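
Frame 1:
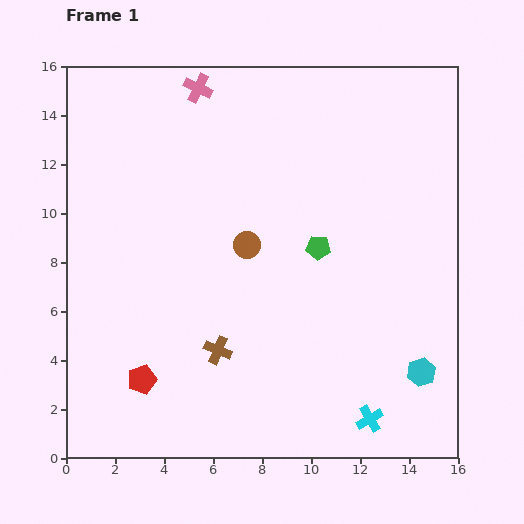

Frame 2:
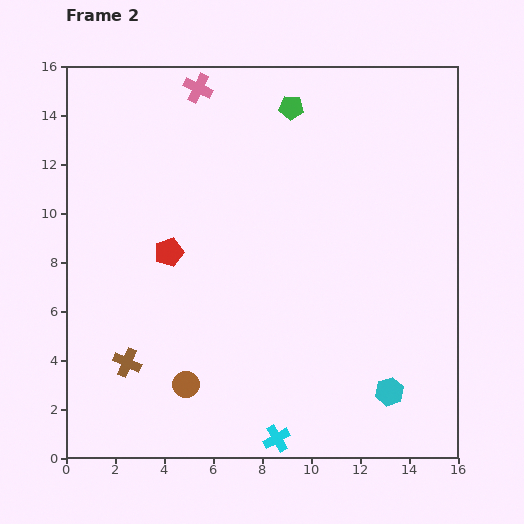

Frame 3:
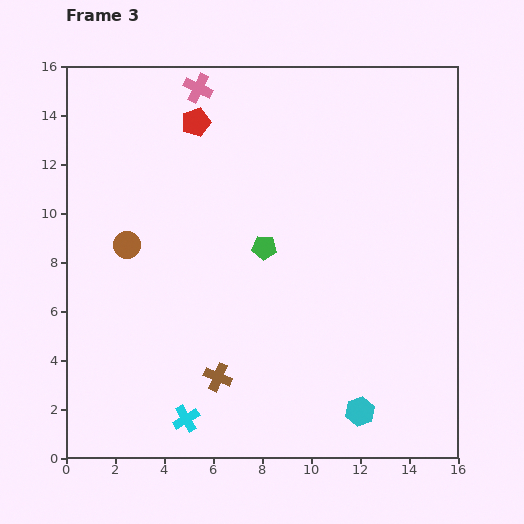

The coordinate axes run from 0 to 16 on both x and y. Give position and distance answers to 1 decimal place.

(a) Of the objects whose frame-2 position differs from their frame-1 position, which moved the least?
the cyan hexagon

(moved 1.5)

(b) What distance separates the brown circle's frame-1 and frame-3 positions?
4.9

The brown circle moved from (7.4, 8.7) to (2.5, 8.7), a distance of √(4.9² + 0.0²) ≈ 4.9.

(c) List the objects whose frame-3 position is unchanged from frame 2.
the pink cross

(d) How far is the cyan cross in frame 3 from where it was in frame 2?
3.8

The cyan cross moved from (8.6, 0.8) to (4.9, 1.6), a distance of √(3.7² + 0.8²) ≈ 3.8.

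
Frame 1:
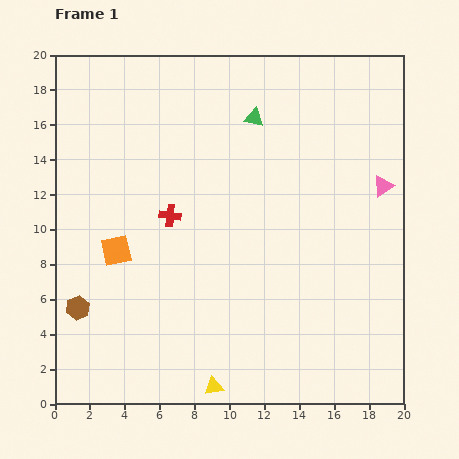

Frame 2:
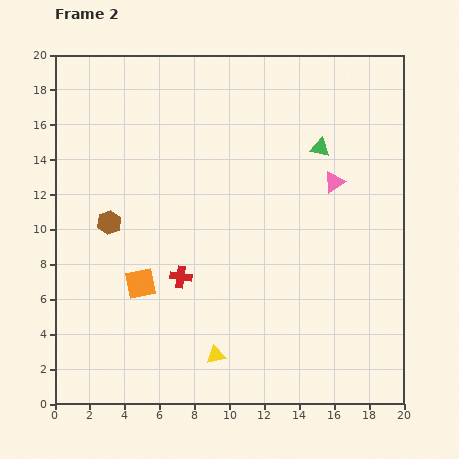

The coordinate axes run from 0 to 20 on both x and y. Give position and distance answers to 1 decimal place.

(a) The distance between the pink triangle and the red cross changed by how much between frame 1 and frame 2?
-2.0

Distance in frame 1: 12.3. Distance in frame 2: 10.3.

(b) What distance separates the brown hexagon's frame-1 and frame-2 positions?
5.2

The brown hexagon moved from (1.3, 5.5) to (3.1, 10.4), a distance of √(1.8² + 4.9²) ≈ 5.2.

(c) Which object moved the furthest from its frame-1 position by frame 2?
the brown hexagon

(moved 5.2; next 4.2)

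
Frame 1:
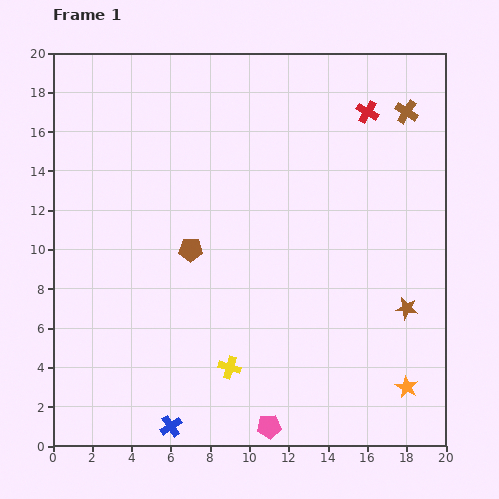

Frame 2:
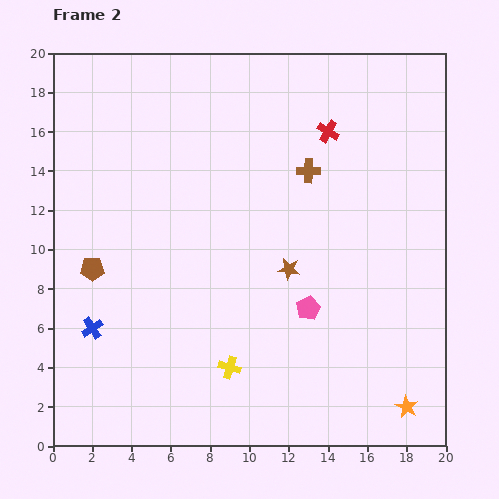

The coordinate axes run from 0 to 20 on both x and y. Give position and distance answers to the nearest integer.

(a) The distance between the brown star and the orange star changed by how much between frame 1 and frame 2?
+5

Distance in frame 1: 4. Distance in frame 2: 9.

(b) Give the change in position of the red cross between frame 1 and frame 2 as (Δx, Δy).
(-2, -1)

The red cross was at (16, 17) in frame 1 and (14, 16) in frame 2.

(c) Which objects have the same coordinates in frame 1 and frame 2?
the yellow cross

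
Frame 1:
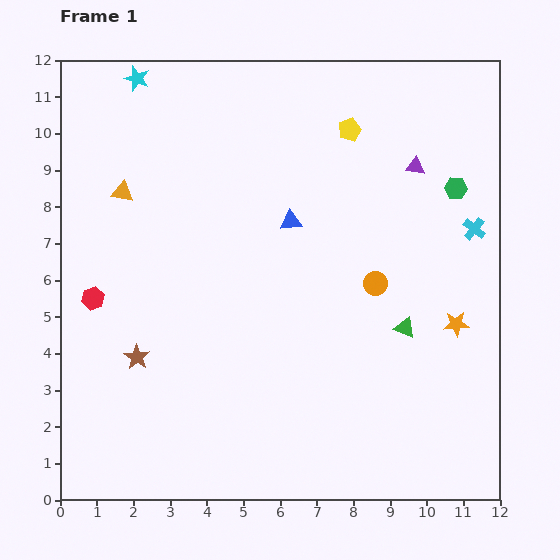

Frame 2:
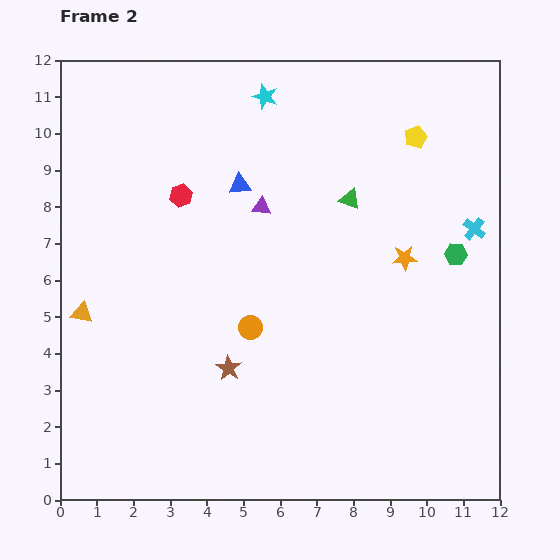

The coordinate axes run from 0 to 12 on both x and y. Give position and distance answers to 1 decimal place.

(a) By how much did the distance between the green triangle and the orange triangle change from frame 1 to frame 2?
-0.6

Distance in frame 1: 8.5. Distance in frame 2: 7.9.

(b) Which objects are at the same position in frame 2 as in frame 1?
the cyan cross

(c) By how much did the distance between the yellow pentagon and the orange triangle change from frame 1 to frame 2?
+3.9

Distance in frame 1: 6.4. Distance in frame 2: 10.3.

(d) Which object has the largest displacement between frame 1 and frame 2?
the purple triangle

(moved 4.3; next 3.8)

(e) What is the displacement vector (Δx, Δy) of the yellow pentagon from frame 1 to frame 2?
(1.8, -0.2)

The yellow pentagon was at (7.9, 10.1) in frame 1 and (9.7, 9.9) in frame 2.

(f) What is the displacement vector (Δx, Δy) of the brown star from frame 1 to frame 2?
(2.5, -0.3)

The brown star was at (2.1, 3.9) in frame 1 and (4.6, 3.6) in frame 2.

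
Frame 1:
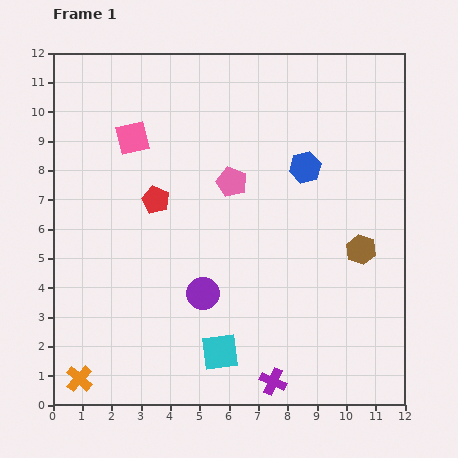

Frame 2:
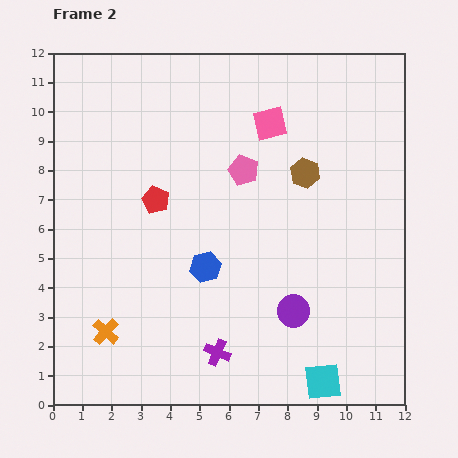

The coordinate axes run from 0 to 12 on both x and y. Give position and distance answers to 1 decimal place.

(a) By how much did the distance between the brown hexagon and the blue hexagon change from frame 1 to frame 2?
+1.3

Distance in frame 1: 3.4. Distance in frame 2: 4.7.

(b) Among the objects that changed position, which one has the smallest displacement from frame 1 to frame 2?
the pink pentagon

(moved 0.6)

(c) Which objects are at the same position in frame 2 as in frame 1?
the red pentagon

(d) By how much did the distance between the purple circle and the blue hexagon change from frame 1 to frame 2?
-2.1

Distance in frame 1: 5.5. Distance in frame 2: 3.4.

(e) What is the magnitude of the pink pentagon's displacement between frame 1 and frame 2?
0.6

The pink pentagon moved from (6.1, 7.6) to (6.5, 8.0), a distance of √(0.4² + 0.4²) ≈ 0.6.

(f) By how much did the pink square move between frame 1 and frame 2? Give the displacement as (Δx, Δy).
(4.7, 0.5)

The pink square was at (2.7, 9.1) in frame 1 and (7.4, 9.6) in frame 2.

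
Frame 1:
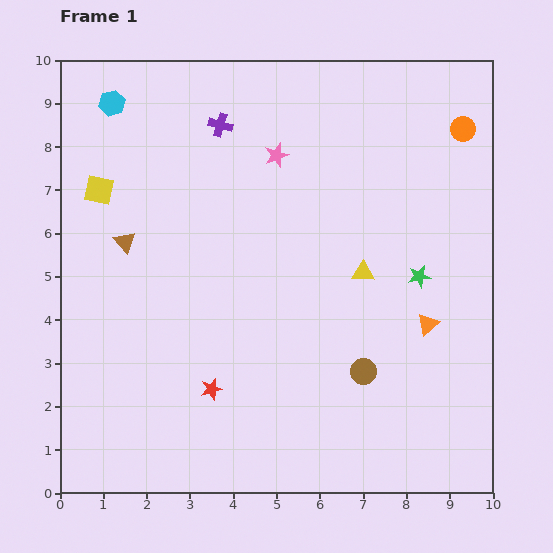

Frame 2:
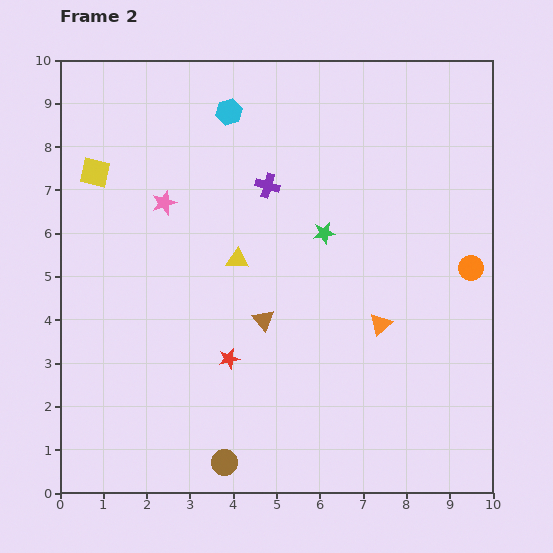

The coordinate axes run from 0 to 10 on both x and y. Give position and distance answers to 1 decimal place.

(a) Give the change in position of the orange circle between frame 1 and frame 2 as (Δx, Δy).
(0.2, -3.2)

The orange circle was at (9.3, 8.4) in frame 1 and (9.5, 5.2) in frame 2.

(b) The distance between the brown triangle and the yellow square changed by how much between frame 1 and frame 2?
+3.9

Distance in frame 1: 1.3. Distance in frame 2: 5.2.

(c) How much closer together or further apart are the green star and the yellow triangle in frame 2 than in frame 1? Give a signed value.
+0.8

Distance in frame 1: 1.3. Distance in frame 2: 2.1.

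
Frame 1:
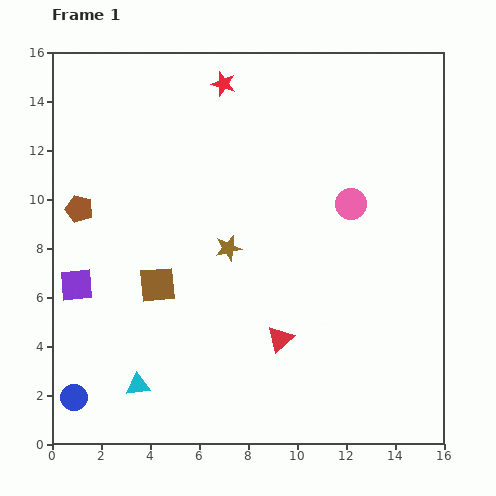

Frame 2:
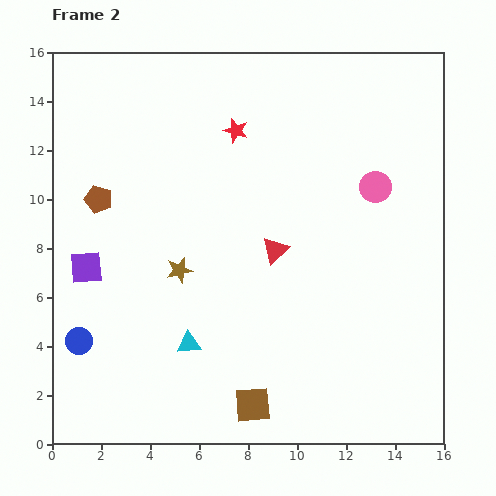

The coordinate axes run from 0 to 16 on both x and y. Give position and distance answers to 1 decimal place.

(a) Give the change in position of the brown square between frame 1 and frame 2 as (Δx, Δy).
(3.9, -4.9)

The brown square was at (4.3, 6.5) in frame 1 and (8.2, 1.6) in frame 2.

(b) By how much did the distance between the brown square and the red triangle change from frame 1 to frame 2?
+0.9

Distance in frame 1: 5.5. Distance in frame 2: 6.4.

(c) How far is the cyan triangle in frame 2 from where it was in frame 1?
2.7

The cyan triangle moved from (3.5, 2.4) to (5.6, 4.1), a distance of √(2.1² + 1.7²) ≈ 2.7.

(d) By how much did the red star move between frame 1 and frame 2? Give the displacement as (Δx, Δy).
(0.5, -1.9)

The red star was at (7.0, 14.7) in frame 1 and (7.5, 12.8) in frame 2.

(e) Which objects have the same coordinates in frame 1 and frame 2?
none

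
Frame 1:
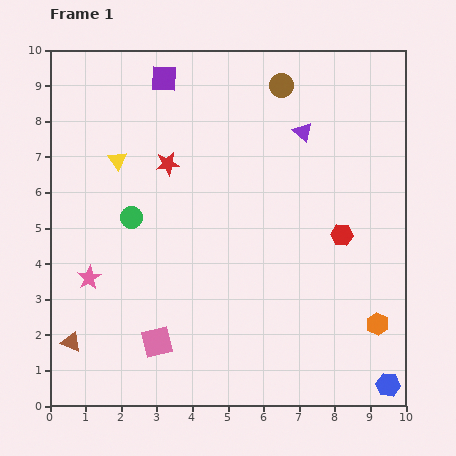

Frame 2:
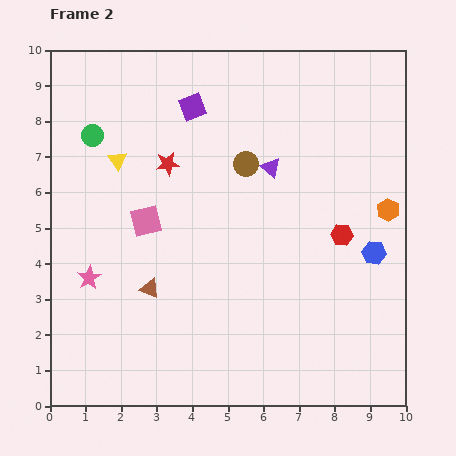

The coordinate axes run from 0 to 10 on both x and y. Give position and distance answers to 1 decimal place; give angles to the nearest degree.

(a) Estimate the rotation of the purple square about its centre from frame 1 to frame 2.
24° counter-clockwise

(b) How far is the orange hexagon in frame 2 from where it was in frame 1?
3.2

The orange hexagon moved from (9.2, 2.3) to (9.5, 5.5), a distance of √(0.3² + 3.2²) ≈ 3.2.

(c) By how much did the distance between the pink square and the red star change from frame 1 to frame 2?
-3.3

Distance in frame 1: 5.0. Distance in frame 2: 1.7.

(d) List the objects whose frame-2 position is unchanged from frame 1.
the red hexagon, the pink star, the red star, the yellow triangle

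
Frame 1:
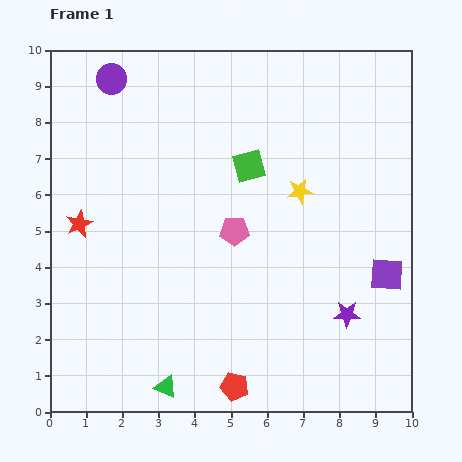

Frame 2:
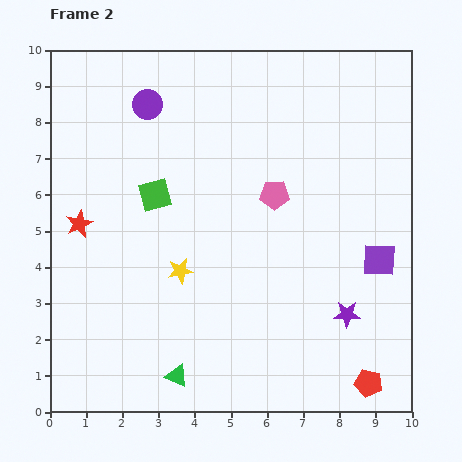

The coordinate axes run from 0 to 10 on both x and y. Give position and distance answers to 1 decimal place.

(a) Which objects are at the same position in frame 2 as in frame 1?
the red star, the purple star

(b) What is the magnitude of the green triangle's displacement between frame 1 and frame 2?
0.4

The green triangle moved from (3.2, 0.7) to (3.5, 1.0), a distance of √(0.3² + 0.3²) ≈ 0.4.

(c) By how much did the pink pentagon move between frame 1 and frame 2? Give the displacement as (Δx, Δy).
(1.1, 1.0)

The pink pentagon was at (5.1, 5.0) in frame 1 and (6.2, 6.0) in frame 2.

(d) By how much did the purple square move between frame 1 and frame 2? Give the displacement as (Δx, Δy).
(-0.2, 0.4)

The purple square was at (9.3, 3.8) in frame 1 and (9.1, 4.2) in frame 2.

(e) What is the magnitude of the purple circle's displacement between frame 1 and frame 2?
1.2

The purple circle moved from (1.7, 9.2) to (2.7, 8.5), a distance of √(1.0² + 0.7²) ≈ 1.2.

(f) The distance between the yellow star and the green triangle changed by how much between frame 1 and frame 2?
-3.6

Distance in frame 1: 6.5. Distance in frame 2: 2.9.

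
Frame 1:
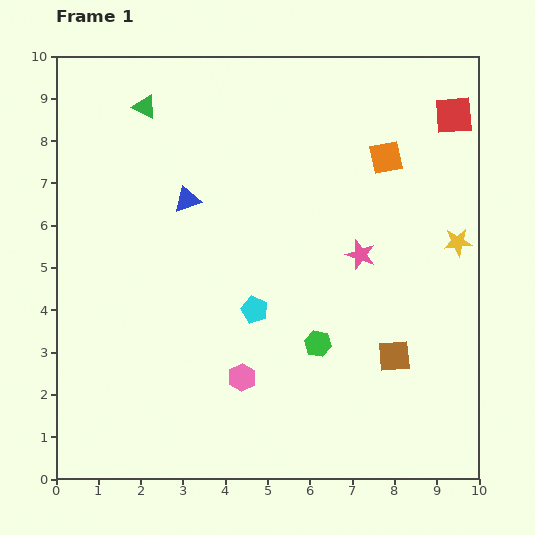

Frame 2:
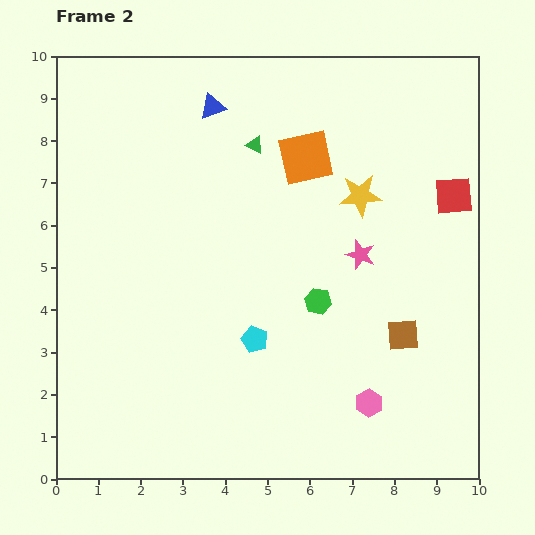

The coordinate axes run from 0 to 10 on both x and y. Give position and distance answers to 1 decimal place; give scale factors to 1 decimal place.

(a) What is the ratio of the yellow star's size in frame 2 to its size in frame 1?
1.5×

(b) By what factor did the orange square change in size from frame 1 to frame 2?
1.6×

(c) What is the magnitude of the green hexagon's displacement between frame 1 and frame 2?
1.0

The green hexagon moved from (6.2, 3.2) to (6.2, 4.2), a distance of √(0.0² + 1.0²) ≈ 1.0.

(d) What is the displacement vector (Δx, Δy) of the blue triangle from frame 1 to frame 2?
(0.6, 2.2)

The blue triangle was at (3.1, 6.6) in frame 1 and (3.7, 8.8) in frame 2.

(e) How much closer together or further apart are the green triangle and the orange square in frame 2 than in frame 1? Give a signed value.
-4.6

Distance in frame 1: 5.8. Distance in frame 2: 1.2.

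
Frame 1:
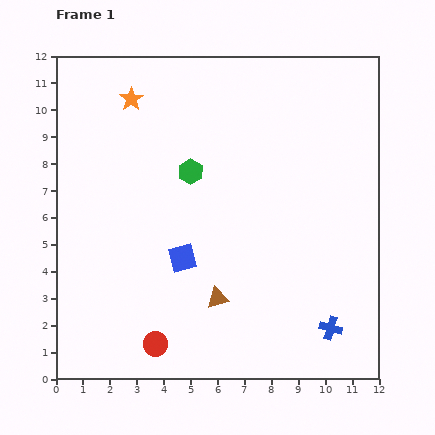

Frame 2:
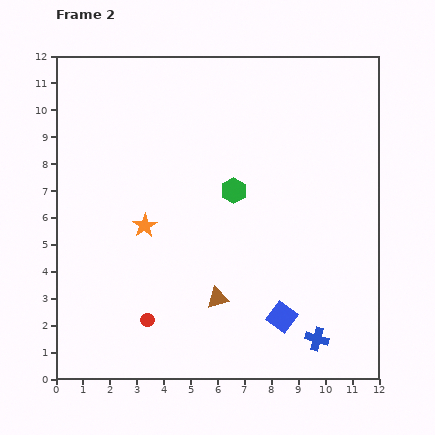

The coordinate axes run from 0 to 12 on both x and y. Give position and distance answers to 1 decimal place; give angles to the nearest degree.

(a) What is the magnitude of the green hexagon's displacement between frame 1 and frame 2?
1.7

The green hexagon moved from (5.0, 7.7) to (6.6, 7.0), a distance of √(1.6² + 0.7²) ≈ 1.7.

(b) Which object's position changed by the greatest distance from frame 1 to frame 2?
the orange star

(moved 4.7; next 4.3)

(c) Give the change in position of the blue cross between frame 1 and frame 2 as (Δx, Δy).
(-0.5, -0.4)

The blue cross was at (10.2, 1.9) in frame 1 and (9.7, 1.5) in frame 2.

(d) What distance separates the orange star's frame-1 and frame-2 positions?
4.7

The orange star moved from (2.8, 10.4) to (3.3, 5.7), a distance of √(0.5² + 4.7²) ≈ 4.7.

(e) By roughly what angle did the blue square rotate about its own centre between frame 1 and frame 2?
40° counter-clockwise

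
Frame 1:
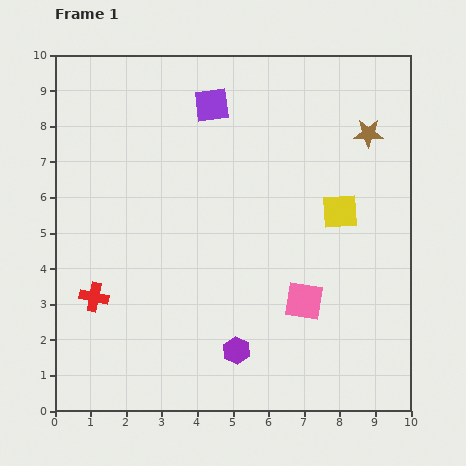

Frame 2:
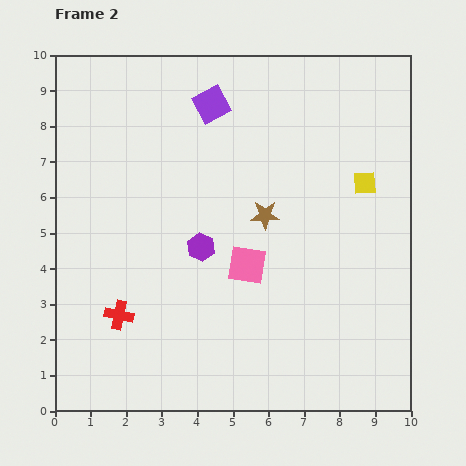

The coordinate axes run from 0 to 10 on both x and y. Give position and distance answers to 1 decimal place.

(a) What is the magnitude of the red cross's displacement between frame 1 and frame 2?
0.9

The red cross moved from (1.1, 3.2) to (1.8, 2.7), a distance of √(0.7² + 0.5²) ≈ 0.9.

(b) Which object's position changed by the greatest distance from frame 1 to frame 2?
the brown star

(moved 3.7; next 3.1)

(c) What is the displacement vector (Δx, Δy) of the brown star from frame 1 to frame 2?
(-2.9, -2.3)

The brown star was at (8.8, 7.8) in frame 1 and (5.9, 5.5) in frame 2.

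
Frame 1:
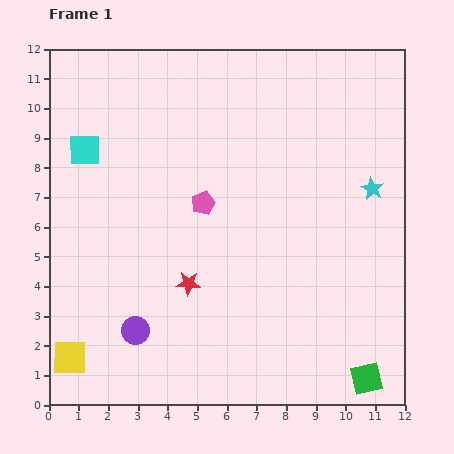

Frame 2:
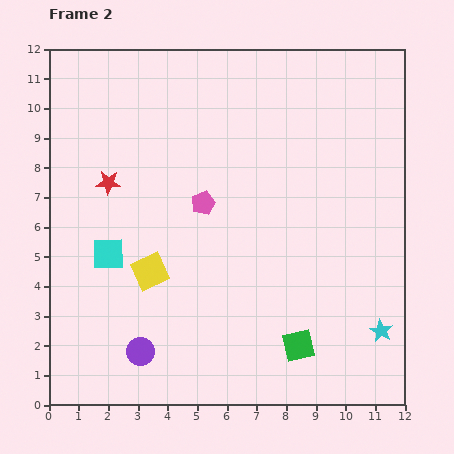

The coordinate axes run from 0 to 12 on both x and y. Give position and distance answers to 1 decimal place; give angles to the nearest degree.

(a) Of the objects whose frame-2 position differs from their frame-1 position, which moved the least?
the purple circle

(moved 0.7)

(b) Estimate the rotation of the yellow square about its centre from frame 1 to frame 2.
25° counter-clockwise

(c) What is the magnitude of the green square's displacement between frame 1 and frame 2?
2.5

The green square moved from (10.7, 0.9) to (8.4, 2.0), a distance of √(2.3² + 1.1²) ≈ 2.5.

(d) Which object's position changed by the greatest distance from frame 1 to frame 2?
the cyan star

(moved 4.8; next 4.3)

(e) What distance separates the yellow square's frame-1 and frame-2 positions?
4.0

The yellow square moved from (0.7, 1.6) to (3.4, 4.5), a distance of √(2.7² + 2.9²) ≈ 4.0.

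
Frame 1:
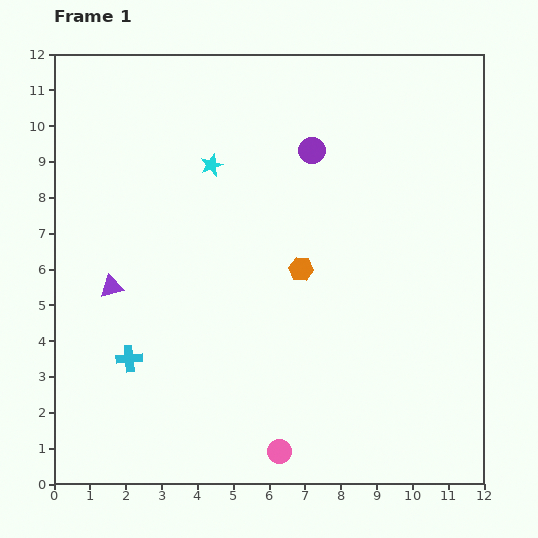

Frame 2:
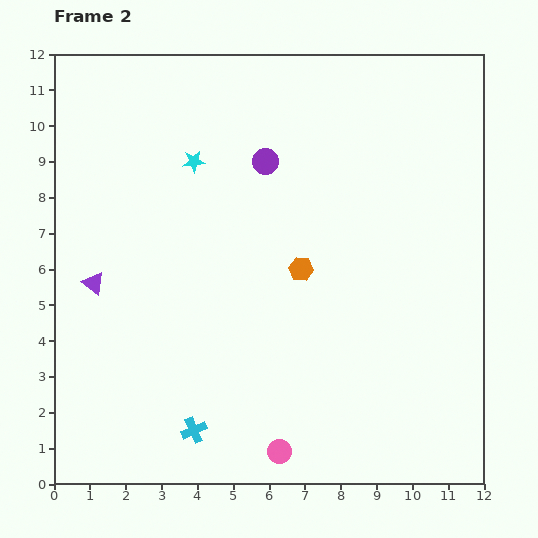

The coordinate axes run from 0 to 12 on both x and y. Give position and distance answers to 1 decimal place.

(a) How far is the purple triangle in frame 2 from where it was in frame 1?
0.5

The purple triangle moved from (1.6, 5.5) to (1.1, 5.6), a distance of √(0.5² + 0.1²) ≈ 0.5.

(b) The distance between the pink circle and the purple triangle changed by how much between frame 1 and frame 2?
+0.4

Distance in frame 1: 6.6. Distance in frame 2: 7.0.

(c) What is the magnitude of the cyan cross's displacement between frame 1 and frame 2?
2.7

The cyan cross moved from (2.1, 3.5) to (3.9, 1.5), a distance of √(1.8² + 2.0²) ≈ 2.7.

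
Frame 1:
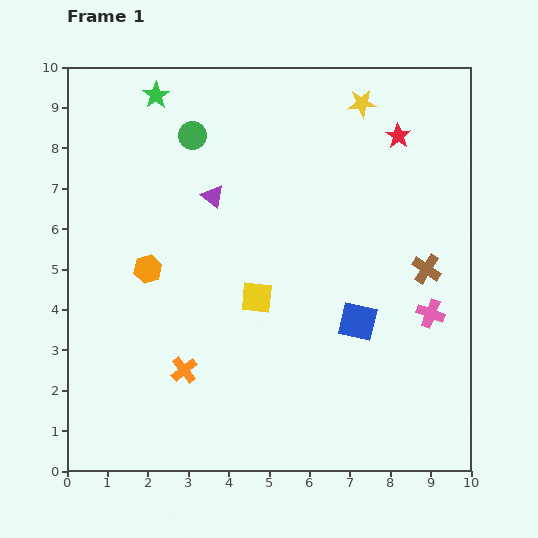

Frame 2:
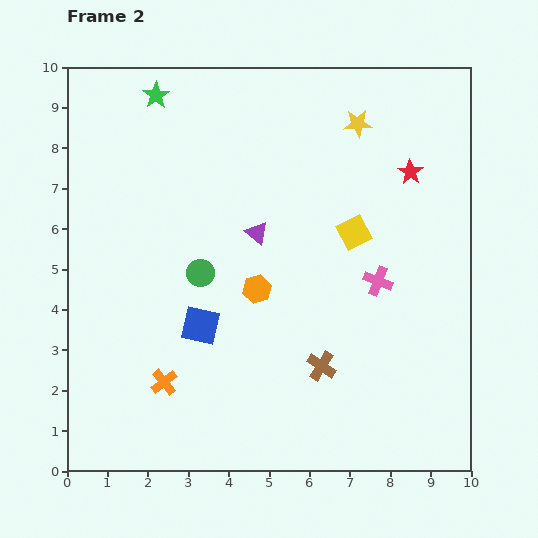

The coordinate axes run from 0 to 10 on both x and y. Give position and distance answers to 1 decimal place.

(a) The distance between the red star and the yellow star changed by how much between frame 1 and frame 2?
+0.6

Distance in frame 1: 1.2. Distance in frame 2: 1.8.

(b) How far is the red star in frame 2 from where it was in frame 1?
0.9

The red star moved from (8.2, 8.3) to (8.5, 7.4), a distance of √(0.3² + 0.9²) ≈ 0.9.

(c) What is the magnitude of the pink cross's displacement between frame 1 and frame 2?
1.5

The pink cross moved from (9.0, 3.9) to (7.7, 4.7), a distance of √(1.3² + 0.8²) ≈ 1.5.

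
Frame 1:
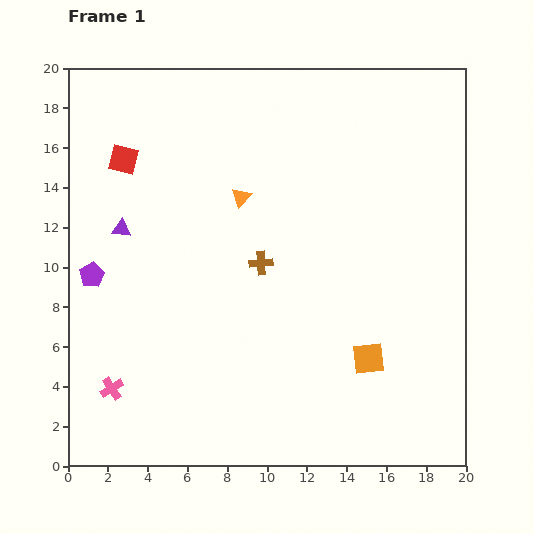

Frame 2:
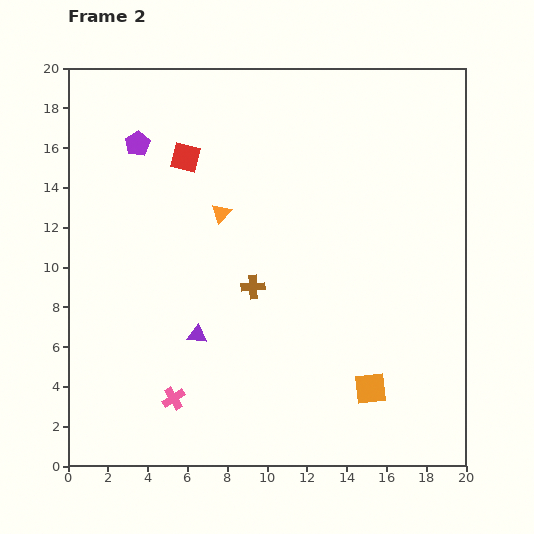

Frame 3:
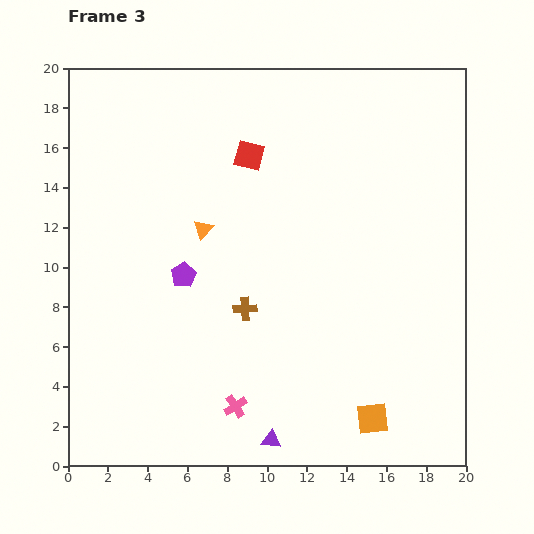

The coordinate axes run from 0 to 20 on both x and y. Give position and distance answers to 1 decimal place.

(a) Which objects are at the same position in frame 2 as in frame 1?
none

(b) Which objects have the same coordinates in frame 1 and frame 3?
none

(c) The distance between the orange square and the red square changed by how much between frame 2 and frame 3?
-0.3

Distance in frame 2: 14.9. Distance in frame 3: 14.6.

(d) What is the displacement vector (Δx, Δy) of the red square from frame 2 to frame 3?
(3.2, 0.1)

The red square was at (5.9, 15.5) in frame 2 and (9.1, 15.6) in frame 3.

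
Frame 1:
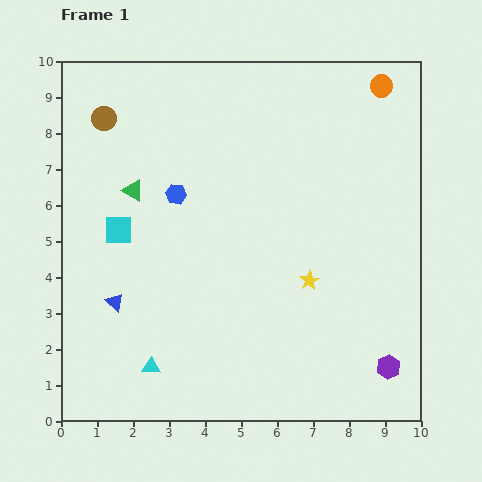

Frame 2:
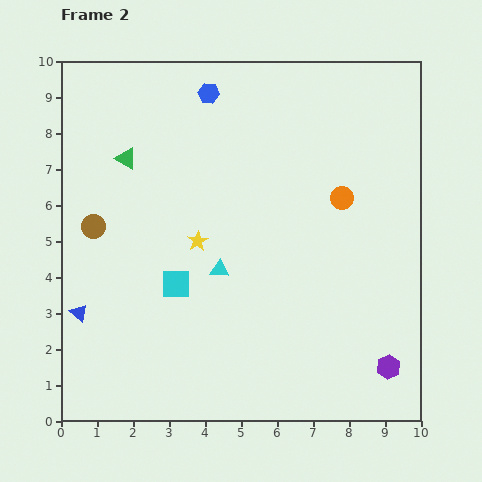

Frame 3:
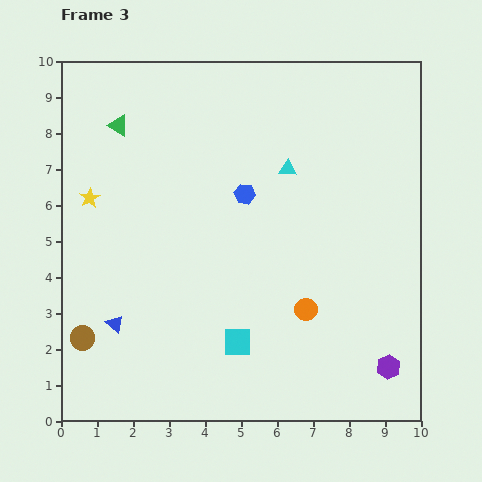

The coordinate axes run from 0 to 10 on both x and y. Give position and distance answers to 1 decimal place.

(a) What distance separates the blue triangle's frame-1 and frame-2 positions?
1.0

The blue triangle moved from (1.5, 3.3) to (0.5, 3.0), a distance of √(1.0² + 0.3²) ≈ 1.0.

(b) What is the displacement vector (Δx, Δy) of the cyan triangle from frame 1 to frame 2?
(1.9, 2.7)

The cyan triangle was at (2.5, 1.5) in frame 1 and (4.4, 4.2) in frame 2.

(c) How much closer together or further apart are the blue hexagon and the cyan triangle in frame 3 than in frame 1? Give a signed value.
-3.5

Distance in frame 1: 4.9. Distance in frame 3: 1.4.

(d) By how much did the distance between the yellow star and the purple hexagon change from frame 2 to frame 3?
+3.1

Distance in frame 2: 6.4. Distance in frame 3: 9.5.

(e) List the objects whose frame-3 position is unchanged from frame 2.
the purple hexagon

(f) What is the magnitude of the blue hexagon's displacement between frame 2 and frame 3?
3.0

The blue hexagon moved from (4.1, 9.1) to (5.1, 6.3), a distance of √(1.0² + 2.8²) ≈ 3.0.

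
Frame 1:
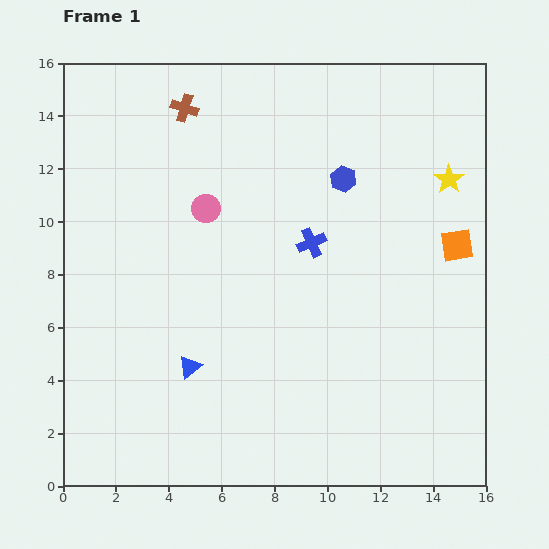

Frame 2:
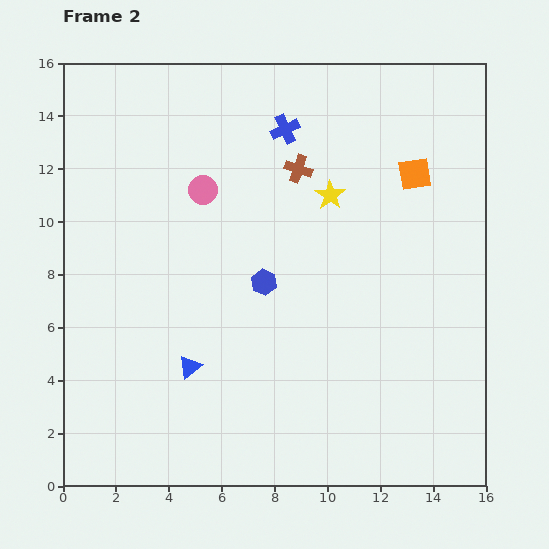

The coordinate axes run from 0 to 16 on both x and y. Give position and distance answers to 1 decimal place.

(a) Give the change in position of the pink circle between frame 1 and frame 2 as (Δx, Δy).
(-0.1, 0.7)

The pink circle was at (5.4, 10.5) in frame 1 and (5.3, 11.2) in frame 2.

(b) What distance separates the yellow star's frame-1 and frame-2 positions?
4.5

The yellow star moved from (14.6, 11.6) to (10.1, 11.0), a distance of √(4.5² + 0.6²) ≈ 4.5.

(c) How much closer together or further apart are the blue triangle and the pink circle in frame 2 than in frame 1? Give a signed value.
+0.7

Distance in frame 1: 6.0. Distance in frame 2: 6.7.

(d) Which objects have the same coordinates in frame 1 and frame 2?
the blue triangle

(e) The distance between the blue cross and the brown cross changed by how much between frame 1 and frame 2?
-5.4

Distance in frame 1: 7.0. Distance in frame 2: 1.6.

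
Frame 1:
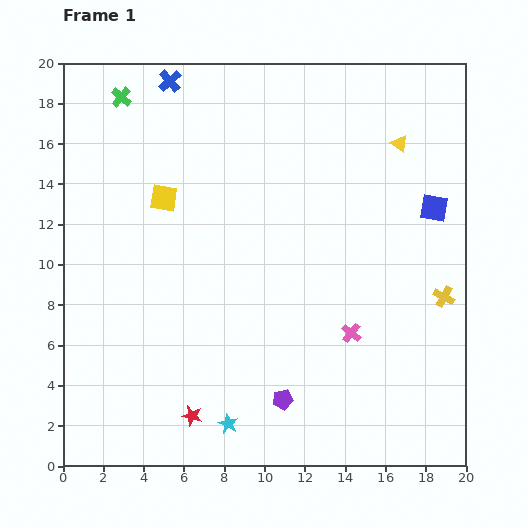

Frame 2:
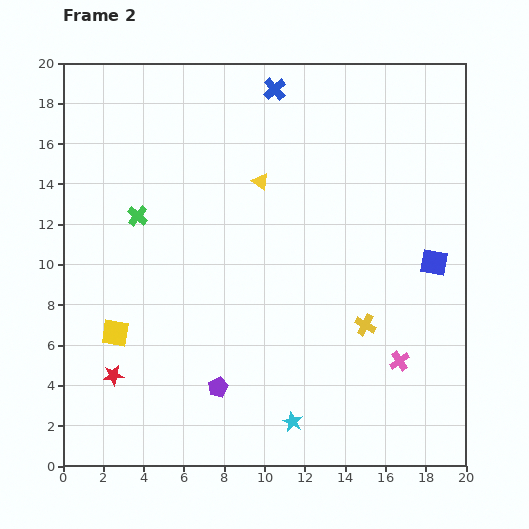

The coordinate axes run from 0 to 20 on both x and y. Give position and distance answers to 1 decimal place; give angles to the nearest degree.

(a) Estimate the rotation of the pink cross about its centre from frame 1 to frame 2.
16° clockwise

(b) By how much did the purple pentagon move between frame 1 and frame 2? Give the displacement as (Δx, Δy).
(-3.2, 0.6)

The purple pentagon was at (10.9, 3.3) in frame 1 and (7.7, 3.9) in frame 2.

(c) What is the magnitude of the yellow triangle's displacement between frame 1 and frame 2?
7.2

The yellow triangle moved from (16.7, 16.0) to (9.8, 14.1), a distance of √(6.9² + 1.9²) ≈ 7.2.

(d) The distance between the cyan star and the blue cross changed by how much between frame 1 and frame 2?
-0.7

Distance in frame 1: 17.2. Distance in frame 2: 16.5.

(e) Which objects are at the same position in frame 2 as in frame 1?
none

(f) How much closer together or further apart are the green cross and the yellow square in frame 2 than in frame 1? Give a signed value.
+0.5

Distance in frame 1: 5.4. Distance in frame 2: 5.9.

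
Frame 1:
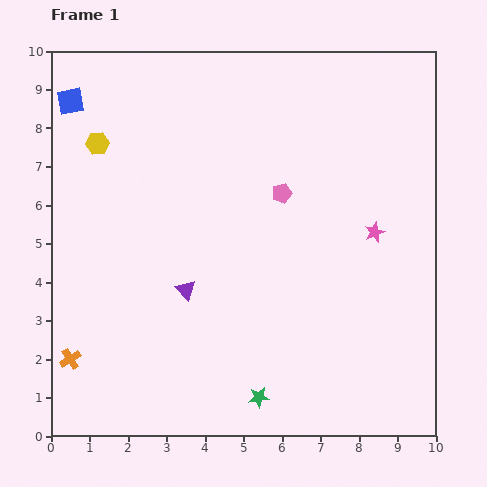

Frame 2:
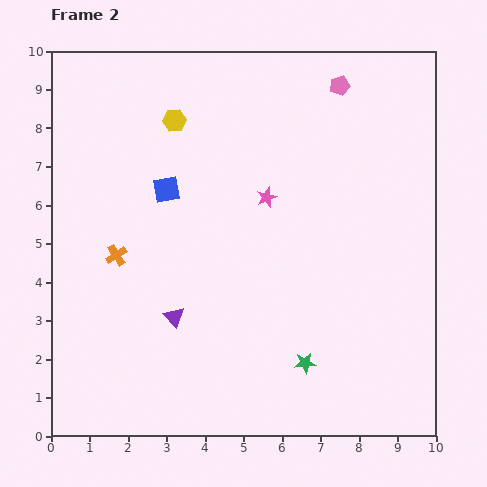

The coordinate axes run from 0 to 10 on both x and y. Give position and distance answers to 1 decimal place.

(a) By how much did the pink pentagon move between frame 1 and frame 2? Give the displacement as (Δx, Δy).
(1.5, 2.8)

The pink pentagon was at (6.0, 6.3) in frame 1 and (7.5, 9.1) in frame 2.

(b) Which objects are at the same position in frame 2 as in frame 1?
none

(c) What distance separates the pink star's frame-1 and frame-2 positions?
2.9

The pink star moved from (8.4, 5.3) to (5.6, 6.2), a distance of √(2.8² + 0.9²) ≈ 2.9.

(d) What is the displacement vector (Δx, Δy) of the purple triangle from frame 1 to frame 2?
(-0.3, -0.7)

The purple triangle was at (3.5, 3.8) in frame 1 and (3.2, 3.1) in frame 2.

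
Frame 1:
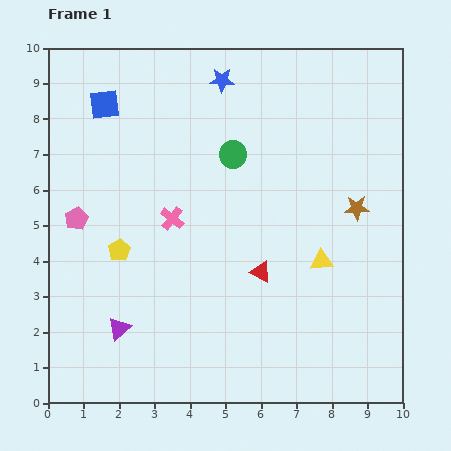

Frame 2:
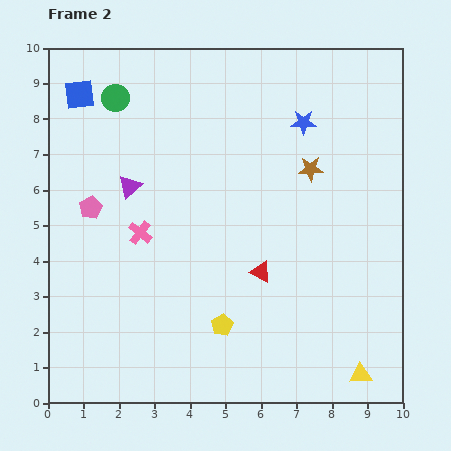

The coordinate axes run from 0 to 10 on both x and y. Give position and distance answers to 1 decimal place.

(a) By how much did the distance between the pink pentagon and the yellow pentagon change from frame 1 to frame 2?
+3.5

Distance in frame 1: 1.5. Distance in frame 2: 5.0.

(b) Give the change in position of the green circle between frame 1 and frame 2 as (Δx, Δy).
(-3.3, 1.6)

The green circle was at (5.2, 7.0) in frame 1 and (1.9, 8.6) in frame 2.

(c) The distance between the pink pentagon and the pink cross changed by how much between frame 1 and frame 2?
-1.1

Distance in frame 1: 2.7. Distance in frame 2: 1.6.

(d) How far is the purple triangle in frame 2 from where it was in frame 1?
4.0

The purple triangle moved from (2.0, 2.1) to (2.3, 6.1), a distance of √(0.3² + 4.0²) ≈ 4.0.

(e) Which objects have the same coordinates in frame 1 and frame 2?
the red triangle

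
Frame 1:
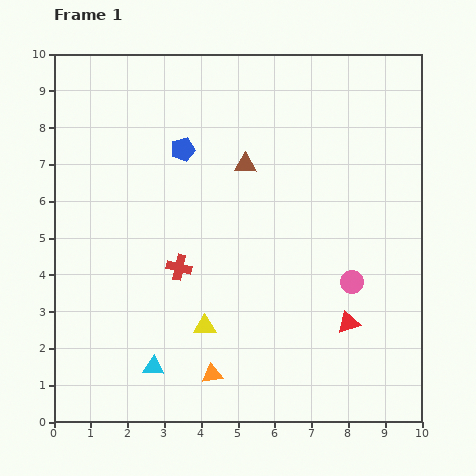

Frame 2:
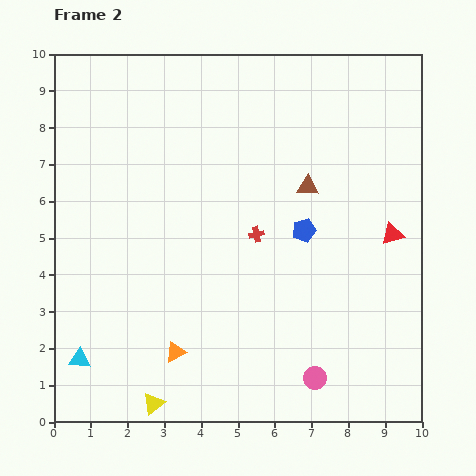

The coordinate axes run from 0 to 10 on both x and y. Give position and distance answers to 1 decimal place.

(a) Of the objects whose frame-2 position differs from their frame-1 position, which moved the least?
the orange triangle

(moved 1.2)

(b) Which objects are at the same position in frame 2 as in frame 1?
none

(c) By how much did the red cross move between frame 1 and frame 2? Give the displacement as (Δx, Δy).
(2.1, 0.9)

The red cross was at (3.4, 4.2) in frame 1 and (5.5, 5.1) in frame 2.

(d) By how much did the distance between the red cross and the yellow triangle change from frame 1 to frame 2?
+3.7

Distance in frame 1: 1.7. Distance in frame 2: 5.4.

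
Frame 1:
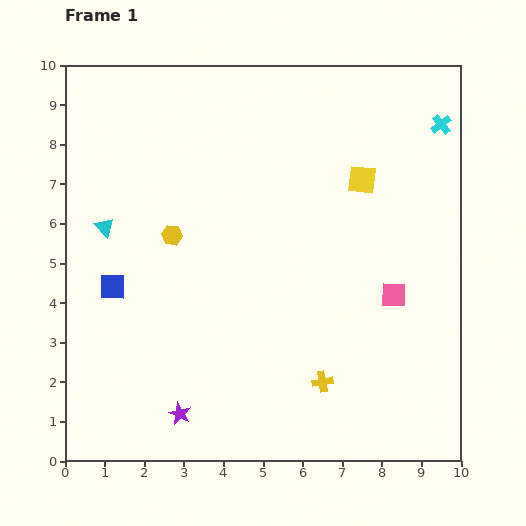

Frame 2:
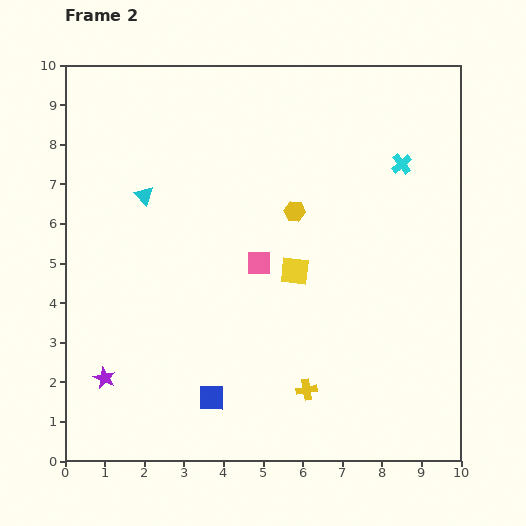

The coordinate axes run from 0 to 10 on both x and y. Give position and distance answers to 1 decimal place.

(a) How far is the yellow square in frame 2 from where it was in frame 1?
2.9

The yellow square moved from (7.5, 7.1) to (5.8, 4.8), a distance of √(1.7² + 2.3²) ≈ 2.9.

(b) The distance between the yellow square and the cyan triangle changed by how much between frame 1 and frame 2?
-2.4

Distance in frame 1: 6.6. Distance in frame 2: 4.2.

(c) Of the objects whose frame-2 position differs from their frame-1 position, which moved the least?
the yellow cross

(moved 0.4)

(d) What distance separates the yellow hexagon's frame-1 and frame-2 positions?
3.2

The yellow hexagon moved from (2.7, 5.7) to (5.8, 6.3), a distance of √(3.1² + 0.6²) ≈ 3.2.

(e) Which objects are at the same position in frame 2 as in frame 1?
none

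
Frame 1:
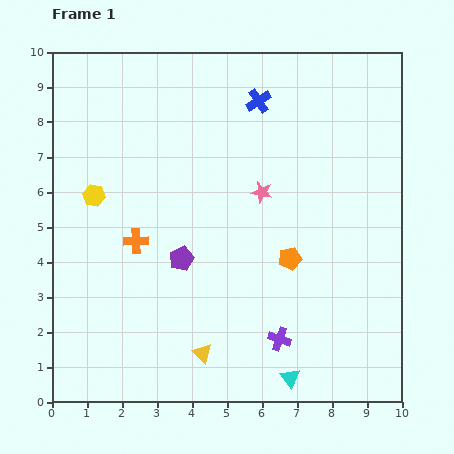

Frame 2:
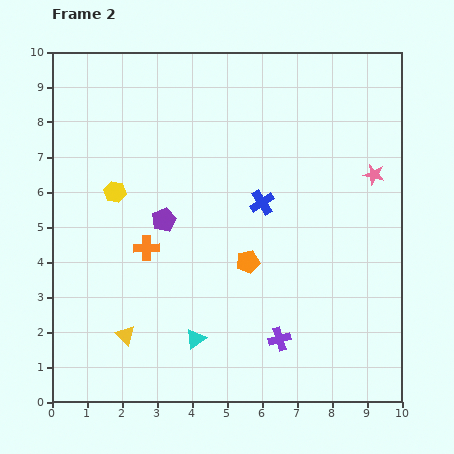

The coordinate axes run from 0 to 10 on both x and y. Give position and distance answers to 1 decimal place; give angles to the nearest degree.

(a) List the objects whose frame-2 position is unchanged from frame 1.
the purple cross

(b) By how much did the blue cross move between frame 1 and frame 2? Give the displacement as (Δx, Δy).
(0.1, -2.9)

The blue cross was at (5.9, 8.6) in frame 1 and (6.0, 5.7) in frame 2.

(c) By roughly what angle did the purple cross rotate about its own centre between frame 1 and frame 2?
35° counter-clockwise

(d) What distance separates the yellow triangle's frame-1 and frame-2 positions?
2.3

The yellow triangle moved from (4.3, 1.4) to (2.1, 1.9), a distance of √(2.2² + 0.5²) ≈ 2.3.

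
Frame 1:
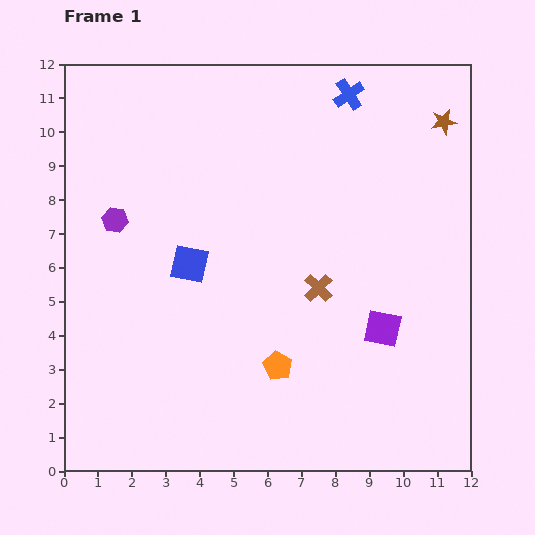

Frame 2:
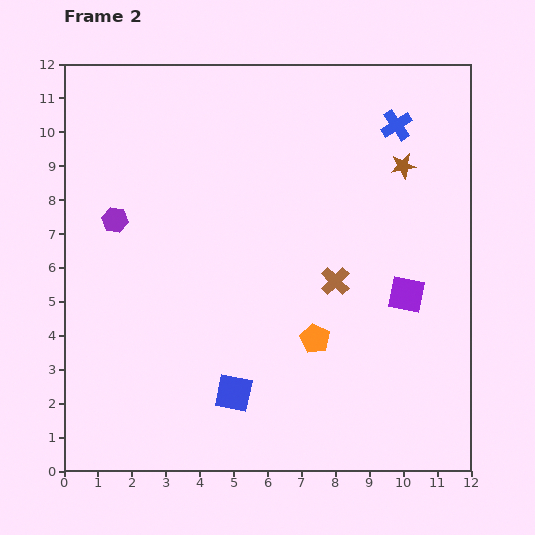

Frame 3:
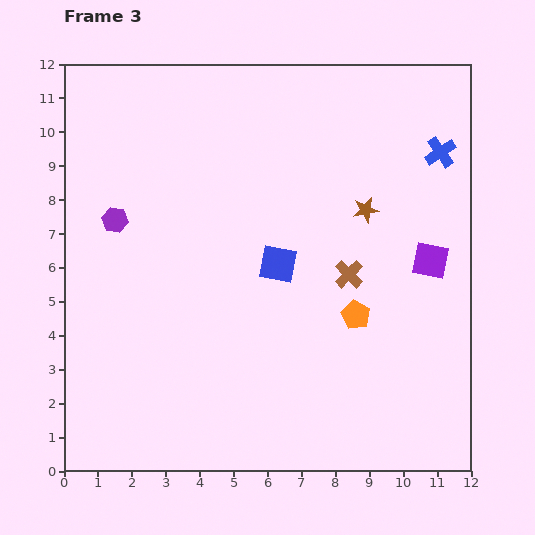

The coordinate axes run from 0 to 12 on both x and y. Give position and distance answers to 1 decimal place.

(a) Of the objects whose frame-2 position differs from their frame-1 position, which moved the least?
the brown cross

(moved 0.5)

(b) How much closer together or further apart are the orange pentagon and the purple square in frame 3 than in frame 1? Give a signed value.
-0.6

Distance in frame 1: 3.3. Distance in frame 3: 2.7.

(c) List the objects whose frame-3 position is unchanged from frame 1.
the purple hexagon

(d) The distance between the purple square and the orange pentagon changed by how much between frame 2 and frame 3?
-0.3

Distance in frame 2: 3.0. Distance in frame 3: 2.7.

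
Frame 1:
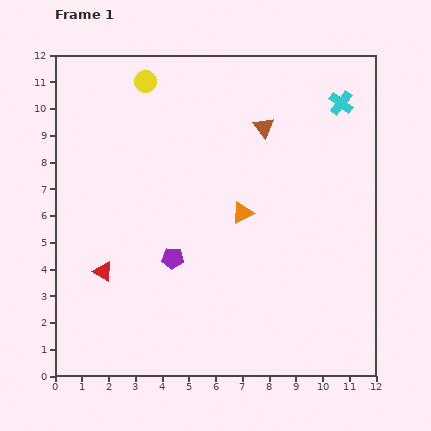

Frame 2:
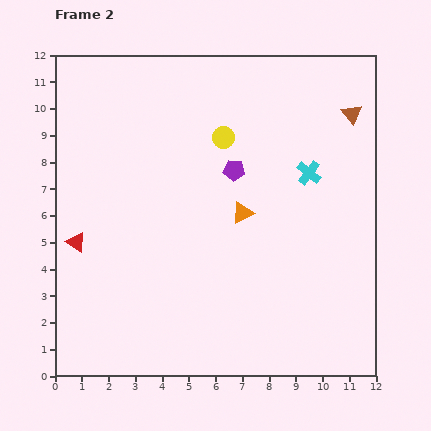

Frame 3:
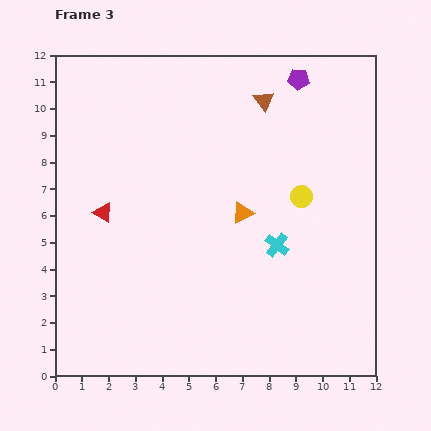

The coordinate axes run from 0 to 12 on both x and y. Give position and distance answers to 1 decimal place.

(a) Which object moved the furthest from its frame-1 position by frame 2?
the purple pentagon

(moved 4.0; next 3.6)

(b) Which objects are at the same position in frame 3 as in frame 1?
the orange triangle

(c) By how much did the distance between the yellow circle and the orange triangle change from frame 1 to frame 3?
-3.8

Distance in frame 1: 6.1. Distance in frame 3: 2.3.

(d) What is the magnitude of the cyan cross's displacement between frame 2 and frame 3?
3.0

The cyan cross moved from (9.5, 7.6) to (8.3, 4.9), a distance of √(1.2² + 2.7²) ≈ 3.0.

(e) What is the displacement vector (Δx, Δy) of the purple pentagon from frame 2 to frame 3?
(2.4, 3.4)

The purple pentagon was at (6.7, 7.7) in frame 2 and (9.1, 11.1) in frame 3.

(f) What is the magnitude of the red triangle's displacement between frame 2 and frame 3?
1.5

The red triangle moved from (0.8, 5.0) to (1.8, 6.1), a distance of √(1.0² + 1.1²) ≈ 1.5.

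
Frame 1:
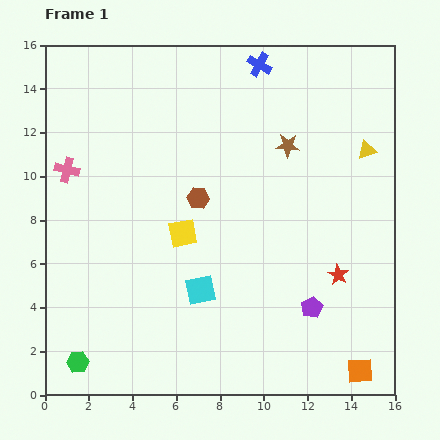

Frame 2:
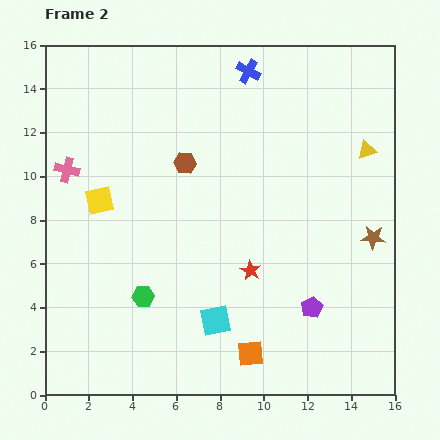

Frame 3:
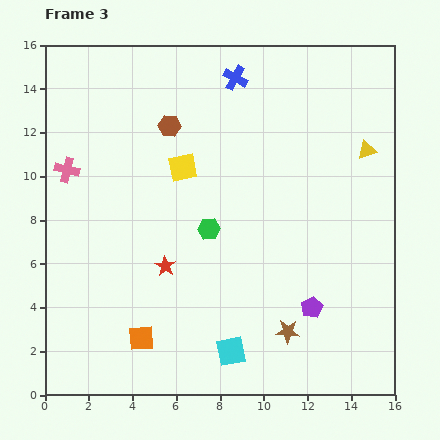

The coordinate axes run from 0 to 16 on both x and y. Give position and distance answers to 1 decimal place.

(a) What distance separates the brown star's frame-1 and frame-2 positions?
5.7

The brown star moved from (11.1, 11.4) to (15.0, 7.2), a distance of √(3.9² + 4.2²) ≈ 5.7.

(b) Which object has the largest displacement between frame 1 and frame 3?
the orange square

(moved 10.1; next 8.6)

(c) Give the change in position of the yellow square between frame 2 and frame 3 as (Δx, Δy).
(3.8, 1.5)

The yellow square was at (2.5, 8.9) in frame 2 and (6.3, 10.4) in frame 3.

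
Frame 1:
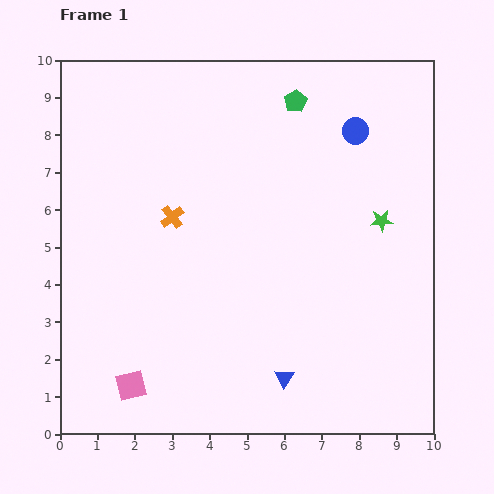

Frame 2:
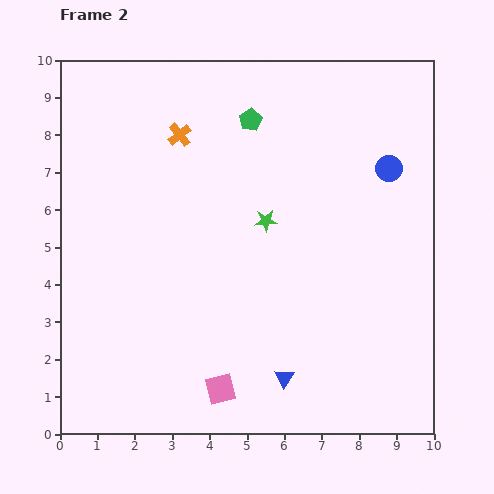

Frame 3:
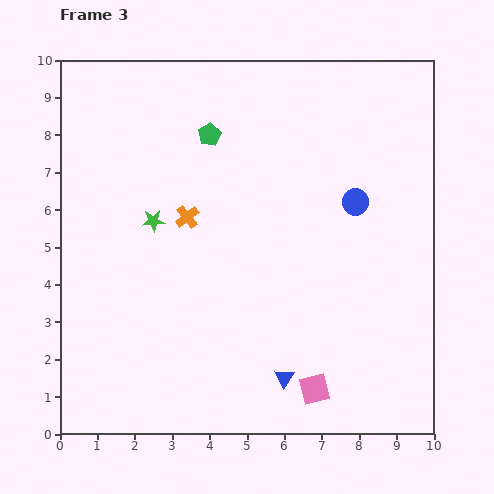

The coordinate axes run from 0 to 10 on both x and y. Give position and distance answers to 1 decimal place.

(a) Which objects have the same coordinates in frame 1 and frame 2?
the blue triangle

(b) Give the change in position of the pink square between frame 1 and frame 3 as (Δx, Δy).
(4.9, -0.1)

The pink square was at (1.9, 1.3) in frame 1 and (6.8, 1.2) in frame 3.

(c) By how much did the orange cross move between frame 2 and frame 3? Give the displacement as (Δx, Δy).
(0.2, -2.2)

The orange cross was at (3.2, 8.0) in frame 2 and (3.4, 5.8) in frame 3.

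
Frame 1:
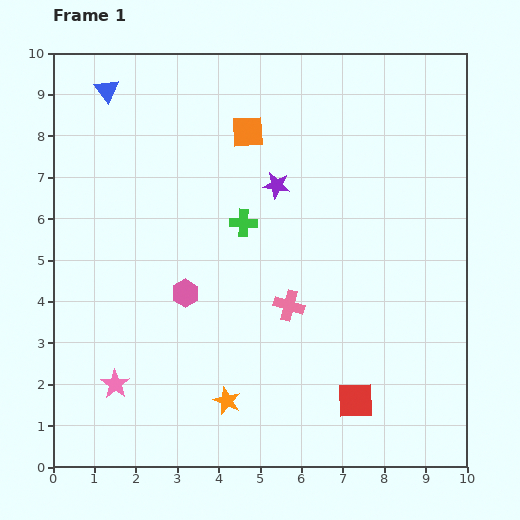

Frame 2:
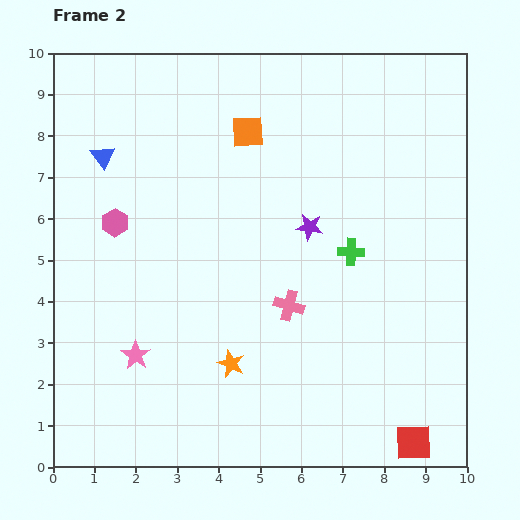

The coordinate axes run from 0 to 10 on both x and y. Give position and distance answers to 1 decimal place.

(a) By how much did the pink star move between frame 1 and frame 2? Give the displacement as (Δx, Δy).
(0.5, 0.7)

The pink star was at (1.5, 2.0) in frame 1 and (2.0, 2.7) in frame 2.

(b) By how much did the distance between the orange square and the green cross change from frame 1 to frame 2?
+1.6

Distance in frame 1: 2.2. Distance in frame 2: 3.8.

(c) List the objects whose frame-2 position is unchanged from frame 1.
the pink cross, the orange square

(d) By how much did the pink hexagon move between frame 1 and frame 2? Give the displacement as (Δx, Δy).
(-1.7, 1.7)

The pink hexagon was at (3.2, 4.2) in frame 1 and (1.5, 5.9) in frame 2.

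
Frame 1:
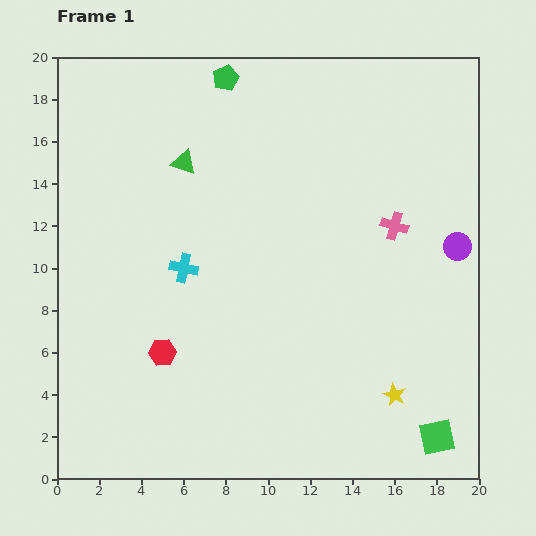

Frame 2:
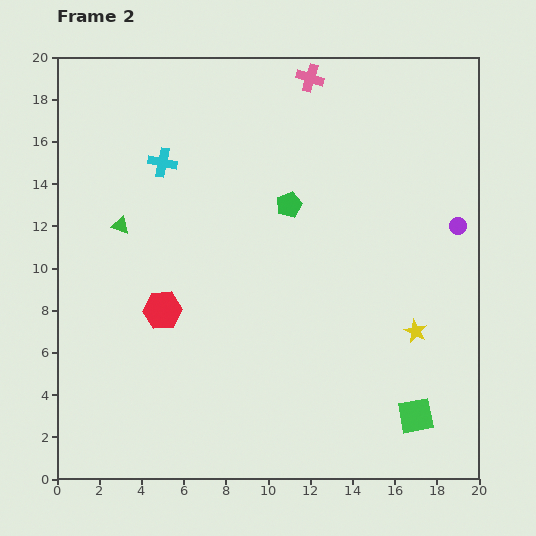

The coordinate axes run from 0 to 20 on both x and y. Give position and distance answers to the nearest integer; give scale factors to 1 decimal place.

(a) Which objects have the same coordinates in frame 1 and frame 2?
none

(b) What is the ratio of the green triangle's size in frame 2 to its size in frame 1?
0.7×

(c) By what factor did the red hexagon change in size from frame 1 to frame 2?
1.4×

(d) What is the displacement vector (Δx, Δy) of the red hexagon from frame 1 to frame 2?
(0, 2)

The red hexagon was at (5, 6) in frame 1 and (5, 8) in frame 2.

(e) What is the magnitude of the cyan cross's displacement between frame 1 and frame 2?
5

The cyan cross moved from (6, 10) to (5, 15), a distance of √(1² + 5²) ≈ 5.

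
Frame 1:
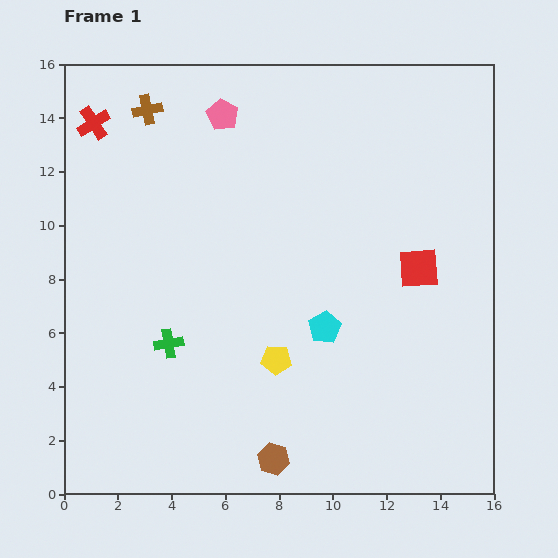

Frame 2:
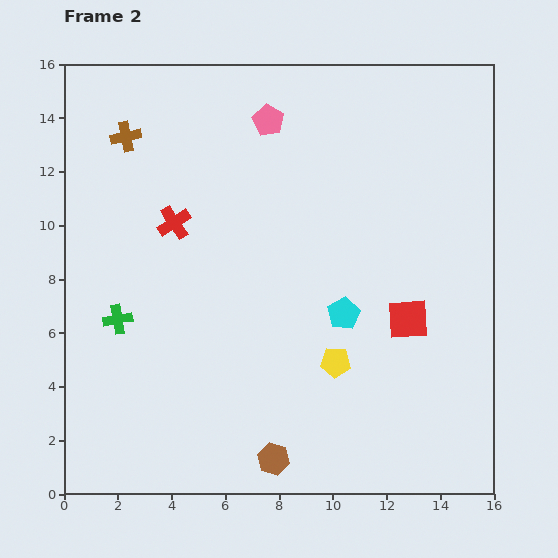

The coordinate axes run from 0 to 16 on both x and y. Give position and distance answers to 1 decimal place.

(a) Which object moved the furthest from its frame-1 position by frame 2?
the red cross

(moved 4.8; next 2.2)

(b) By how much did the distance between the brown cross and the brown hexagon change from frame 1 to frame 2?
-0.6

Distance in frame 1: 13.8. Distance in frame 2: 13.2.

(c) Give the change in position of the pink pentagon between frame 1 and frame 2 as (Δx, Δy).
(1.7, -0.2)

The pink pentagon was at (5.9, 14.1) in frame 1 and (7.6, 13.9) in frame 2.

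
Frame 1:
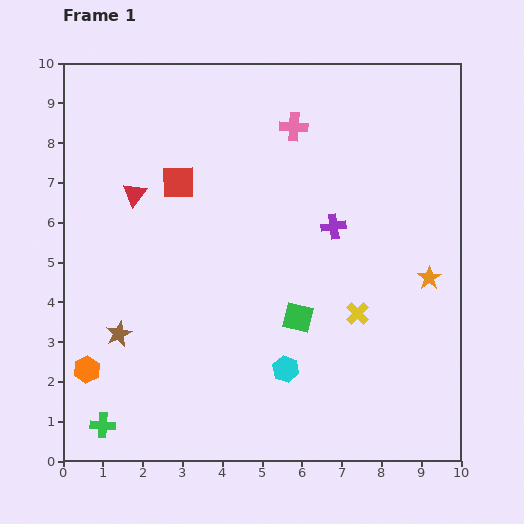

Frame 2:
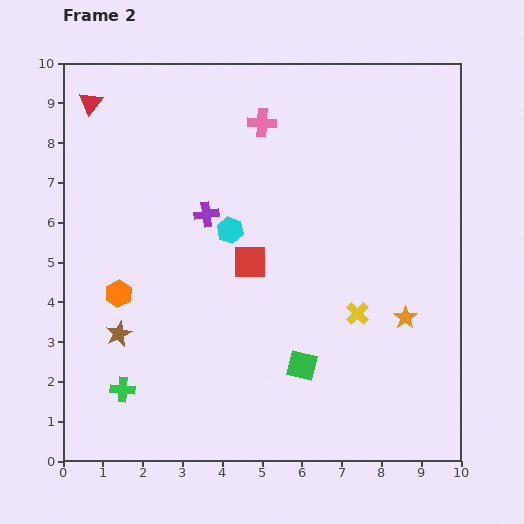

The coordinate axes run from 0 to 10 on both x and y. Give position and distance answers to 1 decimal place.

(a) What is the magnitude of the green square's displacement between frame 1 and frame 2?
1.2

The green square moved from (5.9, 3.6) to (6.0, 2.4), a distance of √(0.1² + 1.2²) ≈ 1.2.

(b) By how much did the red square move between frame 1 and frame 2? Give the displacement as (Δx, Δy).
(1.8, -2.0)

The red square was at (2.9, 7.0) in frame 1 and (4.7, 5.0) in frame 2.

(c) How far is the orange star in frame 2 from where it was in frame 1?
1.2

The orange star moved from (9.2, 4.6) to (8.6, 3.6), a distance of √(0.6² + 1.0²) ≈ 1.2.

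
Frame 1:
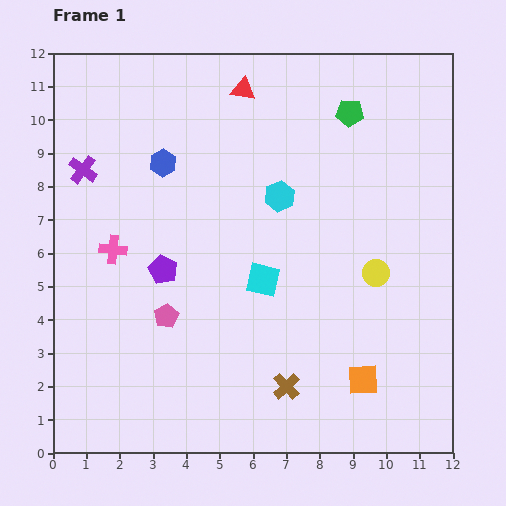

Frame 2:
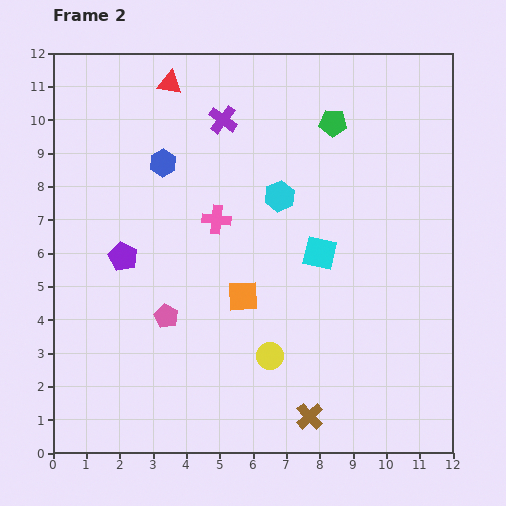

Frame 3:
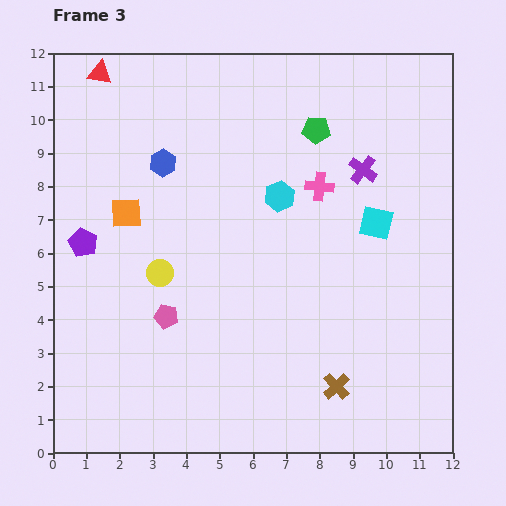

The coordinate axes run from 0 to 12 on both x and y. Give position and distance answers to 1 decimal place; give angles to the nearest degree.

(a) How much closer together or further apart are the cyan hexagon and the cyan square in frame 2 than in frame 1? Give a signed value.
-0.4

Distance in frame 1: 2.5. Distance in frame 2: 2.1.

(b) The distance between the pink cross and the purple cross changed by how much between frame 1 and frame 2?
+0.4

Distance in frame 1: 2.6. Distance in frame 2: 3.0.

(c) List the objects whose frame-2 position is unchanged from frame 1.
the blue hexagon, the pink pentagon, the cyan hexagon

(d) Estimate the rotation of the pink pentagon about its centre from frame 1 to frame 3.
31° counter-clockwise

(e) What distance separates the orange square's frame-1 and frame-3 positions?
8.7

The orange square moved from (9.3, 2.2) to (2.2, 7.2), a distance of √(7.1² + 5.0²) ≈ 8.7.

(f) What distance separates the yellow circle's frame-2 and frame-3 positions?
4.1

The yellow circle moved from (6.5, 2.9) to (3.2, 5.4), a distance of √(3.3² + 2.5²) ≈ 4.1.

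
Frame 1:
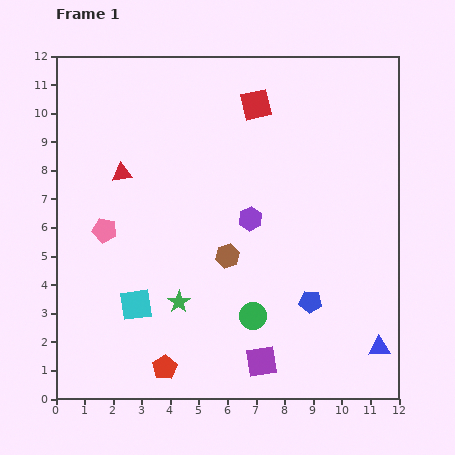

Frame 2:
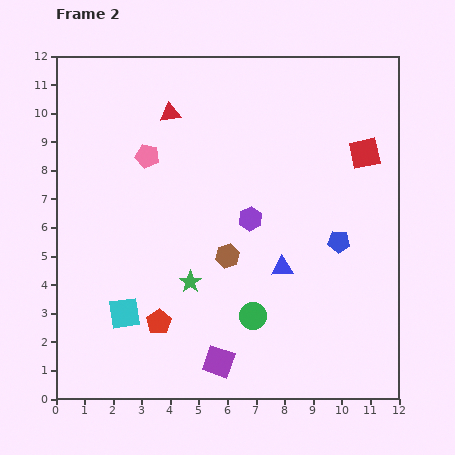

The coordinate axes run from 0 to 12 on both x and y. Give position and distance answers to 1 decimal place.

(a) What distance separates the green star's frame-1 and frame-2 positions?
0.8

The green star moved from (4.3, 3.4) to (4.7, 4.1), a distance of √(0.4² + 0.7²) ≈ 0.8.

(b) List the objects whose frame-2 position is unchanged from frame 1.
the purple hexagon, the brown hexagon, the green circle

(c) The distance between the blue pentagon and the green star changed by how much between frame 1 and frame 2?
+0.8

Distance in frame 1: 4.6. Distance in frame 2: 5.4.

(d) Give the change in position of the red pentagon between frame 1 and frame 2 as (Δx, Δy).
(-0.2, 1.6)

The red pentagon was at (3.8, 1.1) in frame 1 and (3.6, 2.7) in frame 2.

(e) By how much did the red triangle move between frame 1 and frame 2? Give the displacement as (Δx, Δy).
(1.7, 2.1)

The red triangle was at (2.3, 7.9) in frame 1 and (4.0, 10.0) in frame 2.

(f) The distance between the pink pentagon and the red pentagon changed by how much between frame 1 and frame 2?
+0.6

Distance in frame 1: 5.2. Distance in frame 2: 5.8.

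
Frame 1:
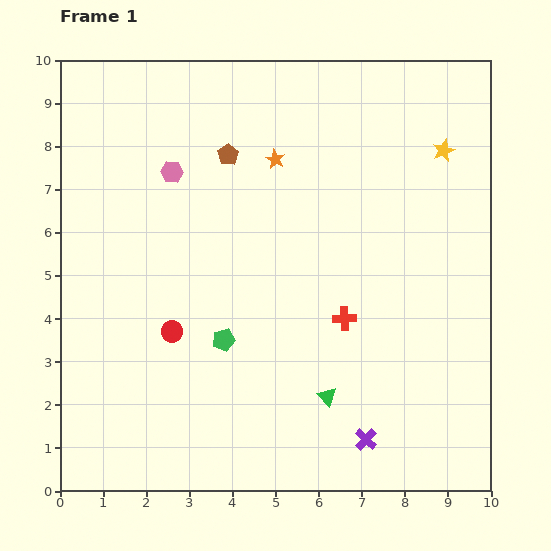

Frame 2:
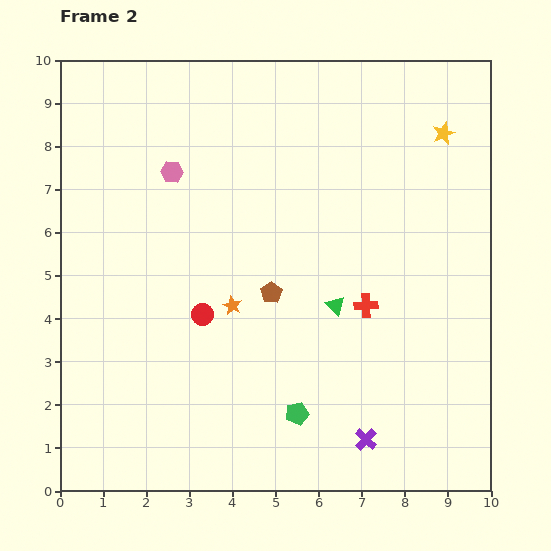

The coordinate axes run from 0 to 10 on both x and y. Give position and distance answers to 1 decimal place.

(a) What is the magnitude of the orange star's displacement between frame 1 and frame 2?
3.5

The orange star moved from (5.0, 7.7) to (4.0, 4.3), a distance of √(1.0² + 3.4²) ≈ 3.5.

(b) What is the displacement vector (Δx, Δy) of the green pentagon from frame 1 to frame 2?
(1.7, -1.7)

The green pentagon was at (3.8, 3.5) in frame 1 and (5.5, 1.8) in frame 2.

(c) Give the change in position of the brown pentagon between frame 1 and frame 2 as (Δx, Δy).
(1.0, -3.2)

The brown pentagon was at (3.9, 7.8) in frame 1 and (4.9, 4.6) in frame 2.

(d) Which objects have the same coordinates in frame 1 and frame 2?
the purple cross, the pink hexagon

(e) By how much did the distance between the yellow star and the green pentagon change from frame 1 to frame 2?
+0.6

Distance in frame 1: 6.7. Distance in frame 2: 7.3.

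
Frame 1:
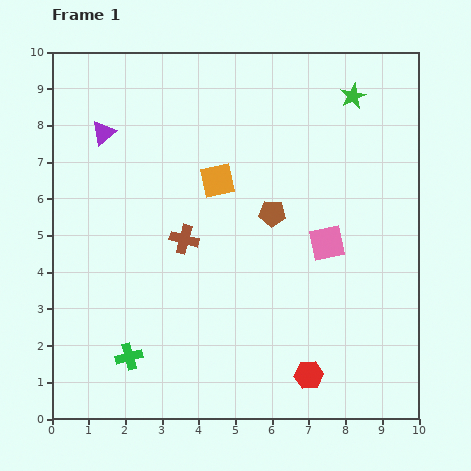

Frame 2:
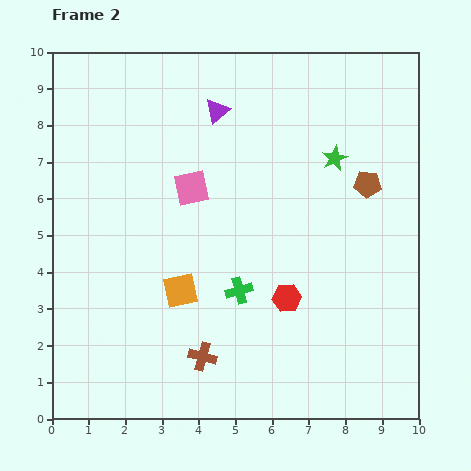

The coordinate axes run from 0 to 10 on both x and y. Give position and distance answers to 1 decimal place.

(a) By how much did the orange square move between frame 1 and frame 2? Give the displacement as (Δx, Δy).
(-1.0, -3.0)

The orange square was at (4.5, 6.5) in frame 1 and (3.5, 3.5) in frame 2.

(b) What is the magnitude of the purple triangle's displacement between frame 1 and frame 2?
3.2

The purple triangle moved from (1.4, 7.8) to (4.5, 8.4), a distance of √(3.1² + 0.6²) ≈ 3.2.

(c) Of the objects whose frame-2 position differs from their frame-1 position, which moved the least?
the green star

(moved 1.8)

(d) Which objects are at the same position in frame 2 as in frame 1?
none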